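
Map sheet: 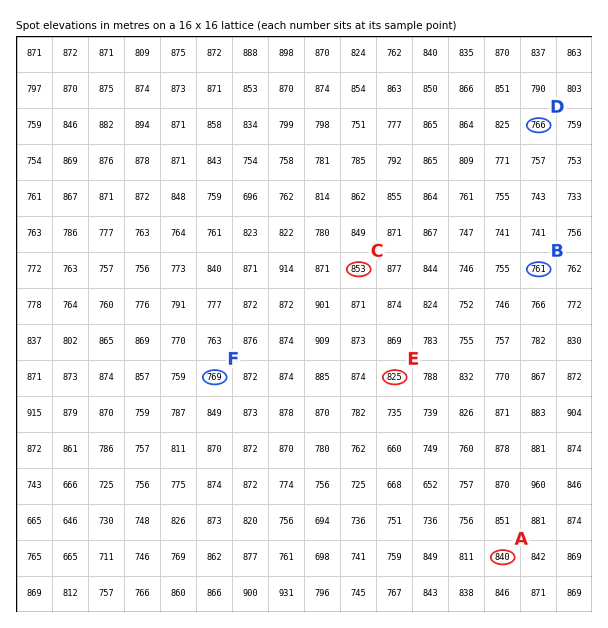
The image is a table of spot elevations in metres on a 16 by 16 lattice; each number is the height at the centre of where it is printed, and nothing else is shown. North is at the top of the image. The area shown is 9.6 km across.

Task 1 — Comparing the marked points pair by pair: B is lower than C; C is higher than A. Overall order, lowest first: B A C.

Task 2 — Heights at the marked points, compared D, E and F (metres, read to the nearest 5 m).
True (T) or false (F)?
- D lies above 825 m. F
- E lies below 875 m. T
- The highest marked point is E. T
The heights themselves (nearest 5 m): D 765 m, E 825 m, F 770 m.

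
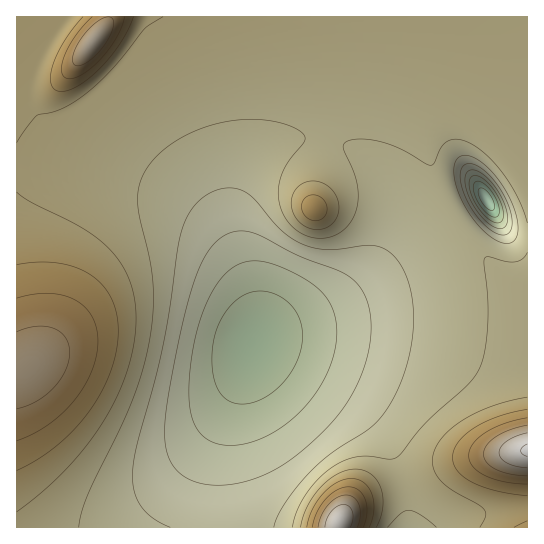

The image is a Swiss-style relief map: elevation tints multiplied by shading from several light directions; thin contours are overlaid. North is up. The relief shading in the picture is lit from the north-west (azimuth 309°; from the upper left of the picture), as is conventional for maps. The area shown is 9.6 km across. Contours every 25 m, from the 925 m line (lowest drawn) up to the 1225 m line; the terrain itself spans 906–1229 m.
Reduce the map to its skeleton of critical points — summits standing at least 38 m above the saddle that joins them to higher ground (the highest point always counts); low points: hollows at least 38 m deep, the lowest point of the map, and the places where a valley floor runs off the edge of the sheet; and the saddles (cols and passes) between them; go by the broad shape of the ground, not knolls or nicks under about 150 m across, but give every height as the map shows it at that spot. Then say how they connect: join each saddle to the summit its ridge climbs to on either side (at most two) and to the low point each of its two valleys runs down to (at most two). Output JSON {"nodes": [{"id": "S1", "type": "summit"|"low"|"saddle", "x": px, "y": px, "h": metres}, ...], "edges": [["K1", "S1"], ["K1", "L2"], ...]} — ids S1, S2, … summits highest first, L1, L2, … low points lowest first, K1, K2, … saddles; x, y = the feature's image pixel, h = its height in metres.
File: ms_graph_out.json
{"nodes": [
{"id": "S1", "type": "summit", "x": 527, "y": 450, "h": 1229},
{"id": "S2", "type": "summit", "x": 339, "y": 522, "h": 1221},
{"id": "S3", "type": "summit", "x": 93, "y": 42, "h": 1198},
{"id": "S4", "type": "summit", "x": 27, "y": 367, "h": 1189},
{"id": "S5", "type": "summit", "x": 314, "y": 209, "h": 1141},
{"id": "L1", "type": "low", "x": 486, "y": 199, "h": 906},
{"id": "L2", "type": "low", "x": 251, "y": 342, "h": 955},
{"id": "K1", "type": "saddle", "x": 17, "y": 170, "h": 1099},
{"id": "K2", "type": "saddle", "x": 402, "y": 482, "h": 1081},
{"id": "K3", "type": "saddle", "x": 325, "y": 138, "h": 1076},
{"id": "K4", "type": "saddle", "x": 451, "y": 214, "h": 1072}],
"edges": [["K1", "S3"], ["K1", "S4"], ["K1", "L2"], ["K2", "S1"], ["K2", "S2"], ["K2", "L2"], ["K3", "S3"], ["K3", "S5"], ["K3", "L2"], ["K4", "S1"], ["K4", "S3"], ["K4", "L1"], ["K4", "L2"]]}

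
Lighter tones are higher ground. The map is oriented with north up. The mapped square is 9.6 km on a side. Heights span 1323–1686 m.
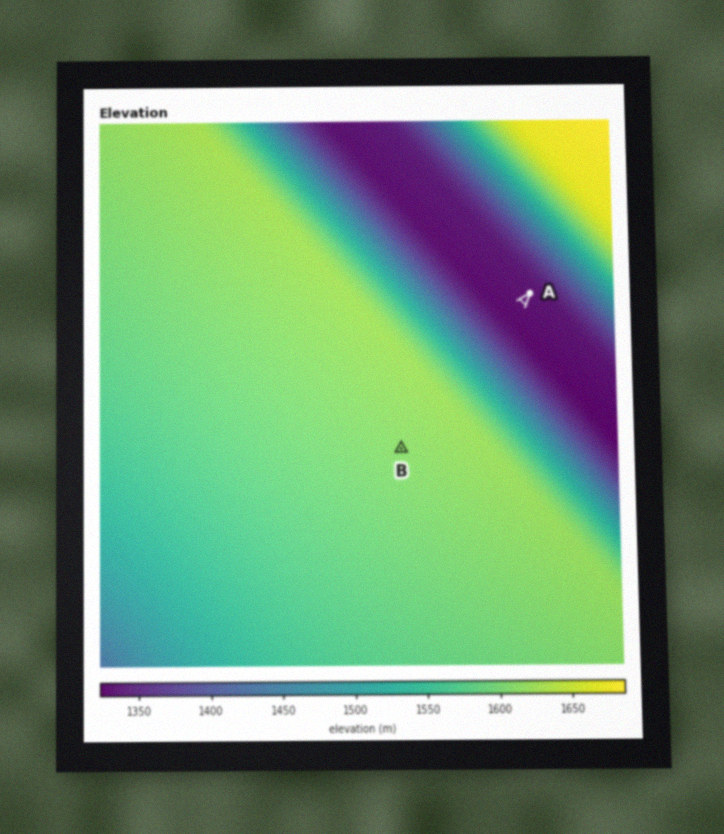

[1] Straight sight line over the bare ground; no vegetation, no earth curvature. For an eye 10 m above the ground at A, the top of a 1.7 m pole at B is hidden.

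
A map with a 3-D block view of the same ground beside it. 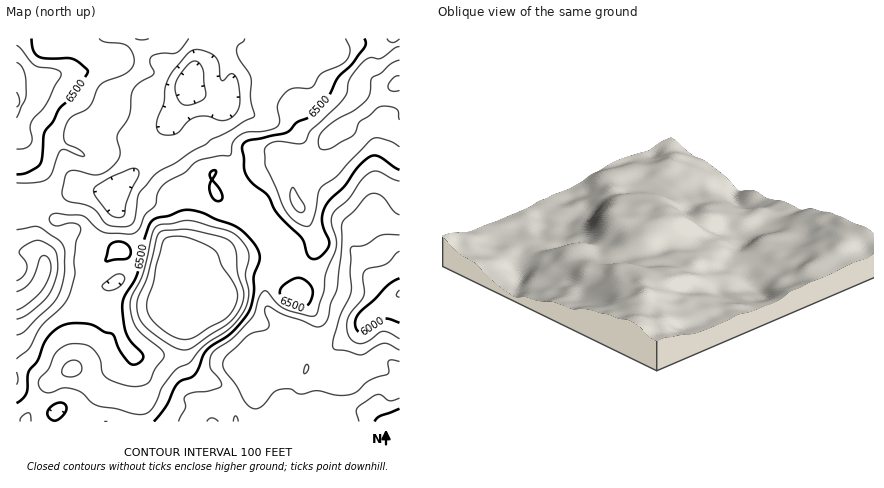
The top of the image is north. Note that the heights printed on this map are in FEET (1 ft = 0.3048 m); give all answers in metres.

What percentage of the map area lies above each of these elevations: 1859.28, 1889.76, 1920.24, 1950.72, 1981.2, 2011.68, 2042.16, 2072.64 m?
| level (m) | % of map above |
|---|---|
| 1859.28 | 97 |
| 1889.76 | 90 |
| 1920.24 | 74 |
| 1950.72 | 54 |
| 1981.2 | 34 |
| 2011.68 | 20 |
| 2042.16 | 9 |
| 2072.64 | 5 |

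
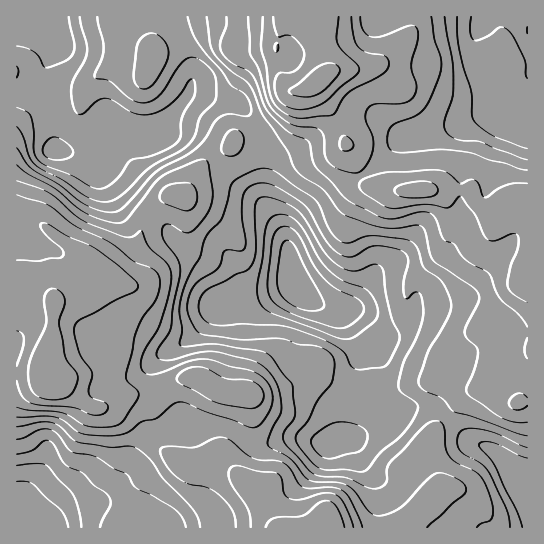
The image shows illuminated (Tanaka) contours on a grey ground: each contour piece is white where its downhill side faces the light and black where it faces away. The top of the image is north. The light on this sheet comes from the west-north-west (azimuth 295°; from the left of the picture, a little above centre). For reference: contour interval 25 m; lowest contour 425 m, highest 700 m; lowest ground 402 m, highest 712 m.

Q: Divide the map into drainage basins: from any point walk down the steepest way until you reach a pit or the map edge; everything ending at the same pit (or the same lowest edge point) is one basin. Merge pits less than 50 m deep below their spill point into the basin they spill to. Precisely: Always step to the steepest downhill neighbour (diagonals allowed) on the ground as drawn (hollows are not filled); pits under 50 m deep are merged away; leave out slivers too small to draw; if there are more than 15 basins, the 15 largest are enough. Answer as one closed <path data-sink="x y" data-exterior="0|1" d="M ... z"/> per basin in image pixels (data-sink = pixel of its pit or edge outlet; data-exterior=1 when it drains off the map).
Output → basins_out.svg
<path data-sink="294 283" data-exterior="0" d="M311 16l-24 0-11 30 3 20 5 17 7 8 12-1-4 8 0 17-7 23-9 9-8 4-26-2-11-4-4-4-5 7-18 9-12 13-8 16-8 9-14 1-10 5-10 10-6 12-3 15-7 15-20 23-6 3-14 0-9-21-9-10-32-23-20-9-7-1 0 158 29 0 9 10 5 1 26 20 9 4 12-1 20-10 8 0 9 6 10 16 3 22 4 6 10 9 13 8 30 0 13 3 19 15-4-2-11 1-5 3-12 13-1 6 5 8 4 17 268 0-1-7-4-7-22-22-17-4-10 5 4-4 0-14-6-20-5-10 12-22 19-22 7-8 19-6 6-8 4 7 18 15 6 2 9-2 0-196-15 2-16 10-19-10-5-8-1-8-6-2-73 2-24-6-9-10-7-20-8-12-9-25-20-31 0-4 9-9 0-9-13-32z"/><path data-sink="57 31" data-exterior="0" d="M286 16l-269 0-1 198 27 11 32 23 9 10 9 21 14 0 6-3 20-23 7-15 3-15 6-12 10-10 10-5 14-1 8-9 8-16 12-13 18-9 5-7 4 4 11 4 26 2 8-4 9-9 7-23 0-17 4-8-12 1-3-2-5-8-4-15-3-20z"/><path data-sink="527 30" data-exterior="1" d="M527 16l-215 1 0 16 13 32 0 9-9 9 0 4 20 31 9 25 8 12 7 20 9 10 24 6 73-2 6 2 1 8 5 8 19 10 16-10 15-4z"/><path data-sink="17 527" data-exterior="1" d="M45 373l-29 1 1 154 203-1-1-12-7-12 0-4 13-15 9-4 9 1-5-6-16-10-39-1-13-8-13-13-2-5-3-23-7-10-7-6-12-2-20 10-12 1-9-4-26-20-5-1z"/><path data-sink="527 503" data-exterior="1" d="M491 379l-6 8-19 6-7 8-19 22-12 22 9 24 0 21 14-2 11 4 22 22 6 14 37 0 1-126-15-1-18-15z"/>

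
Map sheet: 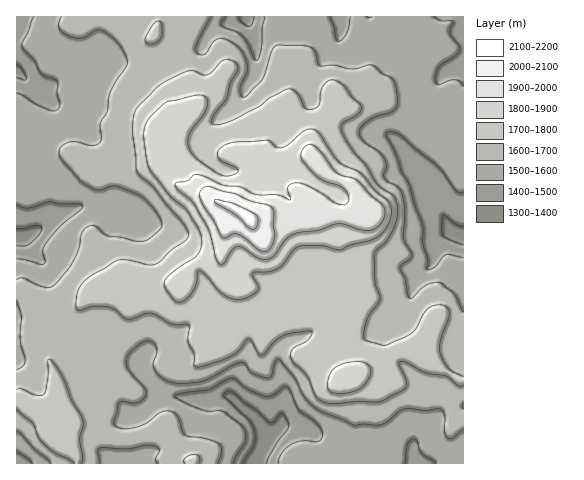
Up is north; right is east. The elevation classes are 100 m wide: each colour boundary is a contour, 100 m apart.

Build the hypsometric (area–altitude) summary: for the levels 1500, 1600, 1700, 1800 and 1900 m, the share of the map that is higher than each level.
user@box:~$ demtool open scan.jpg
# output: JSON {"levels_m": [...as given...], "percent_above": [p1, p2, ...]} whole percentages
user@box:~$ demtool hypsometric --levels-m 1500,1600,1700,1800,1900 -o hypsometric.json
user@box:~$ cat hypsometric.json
{"levels_m": [1500, 1600, 1700, 1800, 1900], "percent_above": [91, 64, 35, 14, 5]}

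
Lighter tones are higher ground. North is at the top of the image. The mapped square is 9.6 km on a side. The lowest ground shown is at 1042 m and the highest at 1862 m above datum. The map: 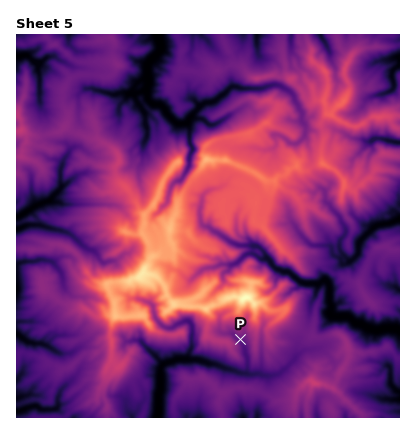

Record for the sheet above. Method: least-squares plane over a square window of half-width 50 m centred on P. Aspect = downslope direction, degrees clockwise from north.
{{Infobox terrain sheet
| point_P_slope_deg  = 19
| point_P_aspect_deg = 188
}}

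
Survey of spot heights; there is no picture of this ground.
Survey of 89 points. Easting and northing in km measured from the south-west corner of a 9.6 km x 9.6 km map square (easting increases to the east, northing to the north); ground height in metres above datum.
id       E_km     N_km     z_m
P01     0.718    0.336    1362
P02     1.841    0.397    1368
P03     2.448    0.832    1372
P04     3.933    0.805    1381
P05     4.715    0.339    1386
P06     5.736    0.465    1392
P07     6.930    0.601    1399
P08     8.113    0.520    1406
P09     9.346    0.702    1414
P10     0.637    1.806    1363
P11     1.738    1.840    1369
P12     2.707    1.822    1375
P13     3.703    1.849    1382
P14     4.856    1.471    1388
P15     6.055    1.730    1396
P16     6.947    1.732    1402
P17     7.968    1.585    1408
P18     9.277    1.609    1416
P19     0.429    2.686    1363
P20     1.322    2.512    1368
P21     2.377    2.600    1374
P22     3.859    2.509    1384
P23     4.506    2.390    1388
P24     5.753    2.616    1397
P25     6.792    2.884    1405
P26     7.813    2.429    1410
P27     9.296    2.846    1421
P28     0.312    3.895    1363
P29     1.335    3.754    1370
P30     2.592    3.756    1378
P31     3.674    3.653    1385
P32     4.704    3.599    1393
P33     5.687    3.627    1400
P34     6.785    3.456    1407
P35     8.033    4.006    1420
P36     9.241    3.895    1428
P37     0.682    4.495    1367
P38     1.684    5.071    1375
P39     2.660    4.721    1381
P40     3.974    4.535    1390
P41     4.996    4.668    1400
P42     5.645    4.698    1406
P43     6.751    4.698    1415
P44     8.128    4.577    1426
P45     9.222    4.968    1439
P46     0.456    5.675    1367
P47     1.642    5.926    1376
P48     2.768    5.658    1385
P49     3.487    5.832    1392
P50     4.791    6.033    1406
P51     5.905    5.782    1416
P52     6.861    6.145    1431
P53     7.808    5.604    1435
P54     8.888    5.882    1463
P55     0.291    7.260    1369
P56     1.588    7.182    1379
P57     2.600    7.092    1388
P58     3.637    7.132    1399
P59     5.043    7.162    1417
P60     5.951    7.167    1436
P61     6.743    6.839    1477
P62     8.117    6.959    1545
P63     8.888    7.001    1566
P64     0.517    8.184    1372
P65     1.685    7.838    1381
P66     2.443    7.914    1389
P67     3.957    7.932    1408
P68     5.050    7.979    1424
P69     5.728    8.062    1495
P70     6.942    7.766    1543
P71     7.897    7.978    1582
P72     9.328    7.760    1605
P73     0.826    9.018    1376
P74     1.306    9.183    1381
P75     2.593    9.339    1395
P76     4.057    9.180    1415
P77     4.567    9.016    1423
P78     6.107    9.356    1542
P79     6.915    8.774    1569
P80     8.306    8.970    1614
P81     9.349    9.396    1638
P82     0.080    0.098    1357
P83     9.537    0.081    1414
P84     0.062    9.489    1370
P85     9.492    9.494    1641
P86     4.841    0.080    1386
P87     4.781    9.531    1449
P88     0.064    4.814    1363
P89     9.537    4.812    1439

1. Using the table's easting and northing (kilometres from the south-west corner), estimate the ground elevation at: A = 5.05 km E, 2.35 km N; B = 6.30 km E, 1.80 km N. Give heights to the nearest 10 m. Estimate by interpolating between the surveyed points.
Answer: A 1390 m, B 1400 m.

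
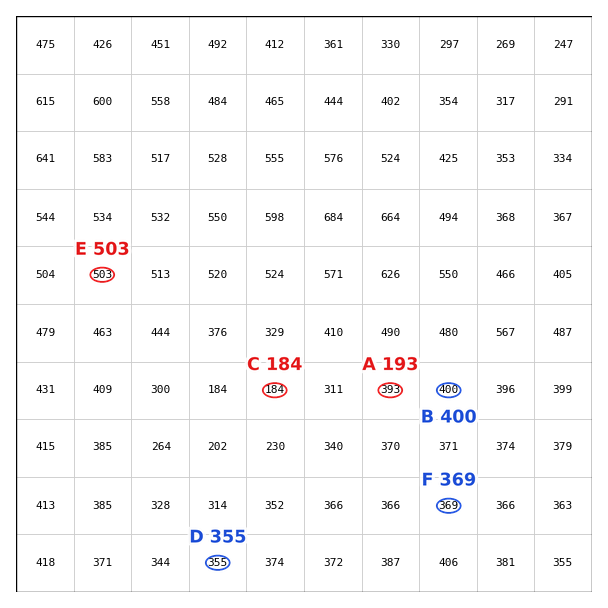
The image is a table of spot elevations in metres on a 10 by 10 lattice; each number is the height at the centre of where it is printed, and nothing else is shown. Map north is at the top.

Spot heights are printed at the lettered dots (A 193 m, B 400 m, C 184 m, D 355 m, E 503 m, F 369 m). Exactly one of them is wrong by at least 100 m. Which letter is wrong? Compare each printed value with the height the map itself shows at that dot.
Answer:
A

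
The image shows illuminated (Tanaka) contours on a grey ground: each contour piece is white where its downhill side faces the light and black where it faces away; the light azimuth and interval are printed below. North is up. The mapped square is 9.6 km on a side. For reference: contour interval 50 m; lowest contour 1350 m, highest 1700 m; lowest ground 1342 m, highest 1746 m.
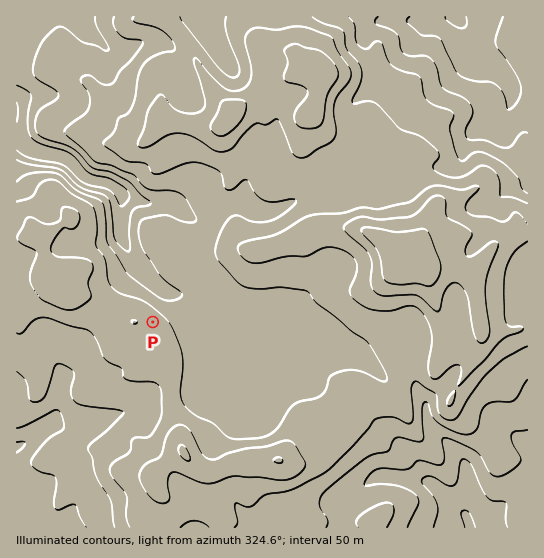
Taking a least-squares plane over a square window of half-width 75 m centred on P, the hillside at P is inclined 6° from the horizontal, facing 66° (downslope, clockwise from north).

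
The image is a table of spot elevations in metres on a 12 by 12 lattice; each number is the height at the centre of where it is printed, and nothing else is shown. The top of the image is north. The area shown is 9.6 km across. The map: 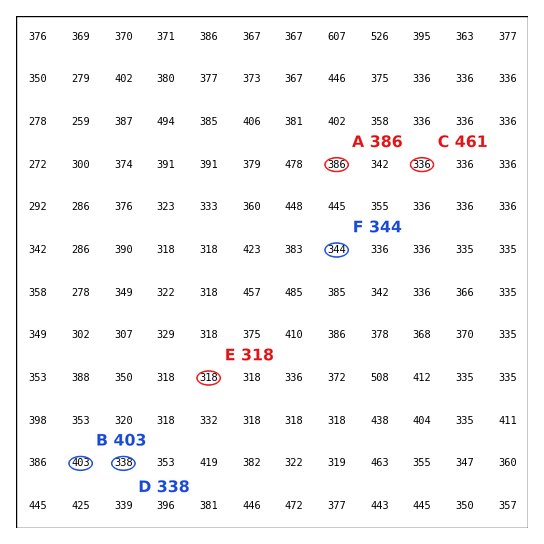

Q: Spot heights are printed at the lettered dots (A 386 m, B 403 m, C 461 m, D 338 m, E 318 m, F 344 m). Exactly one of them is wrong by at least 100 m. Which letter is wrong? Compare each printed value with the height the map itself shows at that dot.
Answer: C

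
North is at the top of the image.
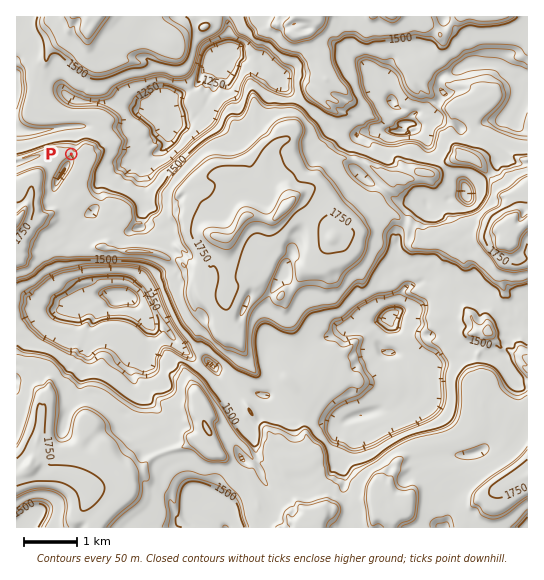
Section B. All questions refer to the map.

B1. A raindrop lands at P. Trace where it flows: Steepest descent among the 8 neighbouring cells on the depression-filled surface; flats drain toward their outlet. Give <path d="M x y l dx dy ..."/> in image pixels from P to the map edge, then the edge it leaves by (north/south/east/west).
<path d="M71 154l3-1 0-3 1-1 0-23-17 1-1 2-18 1-1 1-11 0-1-1-8-1-1-2"/>
exit: west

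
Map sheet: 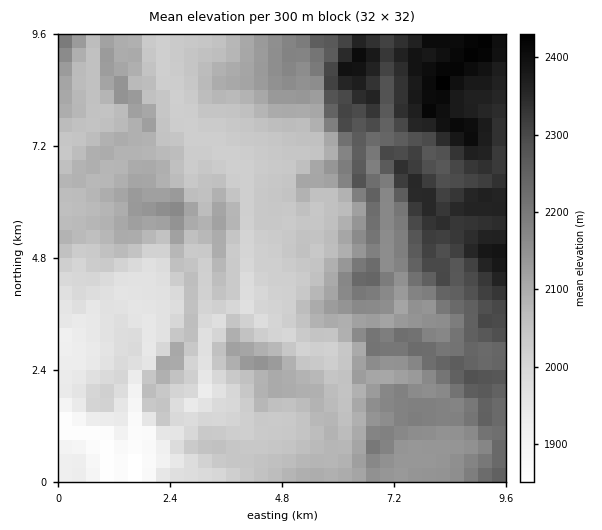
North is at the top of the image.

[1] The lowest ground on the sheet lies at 1840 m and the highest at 2440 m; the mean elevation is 2120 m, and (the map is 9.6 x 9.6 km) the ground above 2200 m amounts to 22.6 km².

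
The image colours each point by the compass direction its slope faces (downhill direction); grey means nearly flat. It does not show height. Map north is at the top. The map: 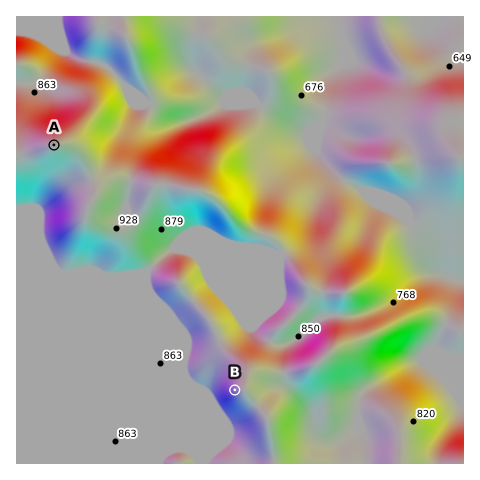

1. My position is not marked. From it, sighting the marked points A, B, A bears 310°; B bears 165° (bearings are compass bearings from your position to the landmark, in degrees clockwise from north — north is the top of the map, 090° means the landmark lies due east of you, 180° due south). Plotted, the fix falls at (203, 270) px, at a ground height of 850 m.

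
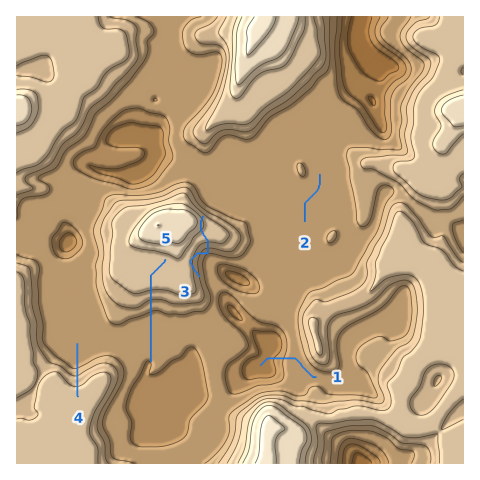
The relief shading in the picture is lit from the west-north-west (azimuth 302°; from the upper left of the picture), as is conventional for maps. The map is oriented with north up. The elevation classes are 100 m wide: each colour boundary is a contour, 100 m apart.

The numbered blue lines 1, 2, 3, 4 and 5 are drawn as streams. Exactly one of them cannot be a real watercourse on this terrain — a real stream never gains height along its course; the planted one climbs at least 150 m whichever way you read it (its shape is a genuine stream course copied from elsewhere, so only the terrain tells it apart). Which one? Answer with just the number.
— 3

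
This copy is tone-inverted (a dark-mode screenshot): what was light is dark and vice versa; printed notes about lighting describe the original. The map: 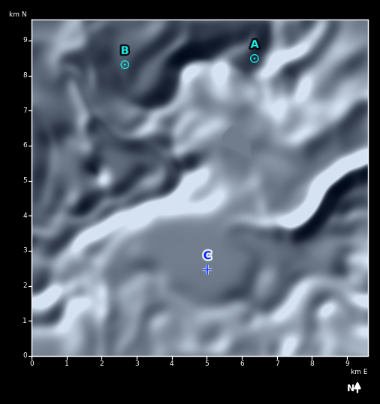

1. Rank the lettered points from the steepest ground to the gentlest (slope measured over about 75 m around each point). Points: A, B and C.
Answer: A B C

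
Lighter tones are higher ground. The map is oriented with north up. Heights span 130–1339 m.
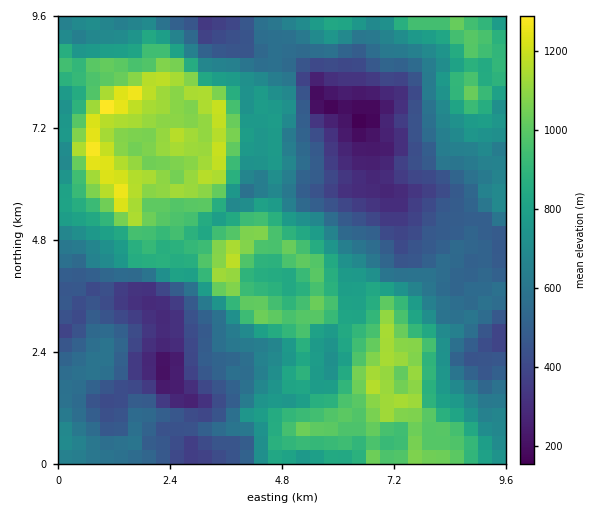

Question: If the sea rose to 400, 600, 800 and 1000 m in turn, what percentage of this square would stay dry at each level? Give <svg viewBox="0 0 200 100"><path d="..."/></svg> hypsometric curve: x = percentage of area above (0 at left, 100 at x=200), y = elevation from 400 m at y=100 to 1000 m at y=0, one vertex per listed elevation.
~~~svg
<svg viewBox="0 0 200 100"><path d="M175 100l-53-33-46-34-42-33"/></svg>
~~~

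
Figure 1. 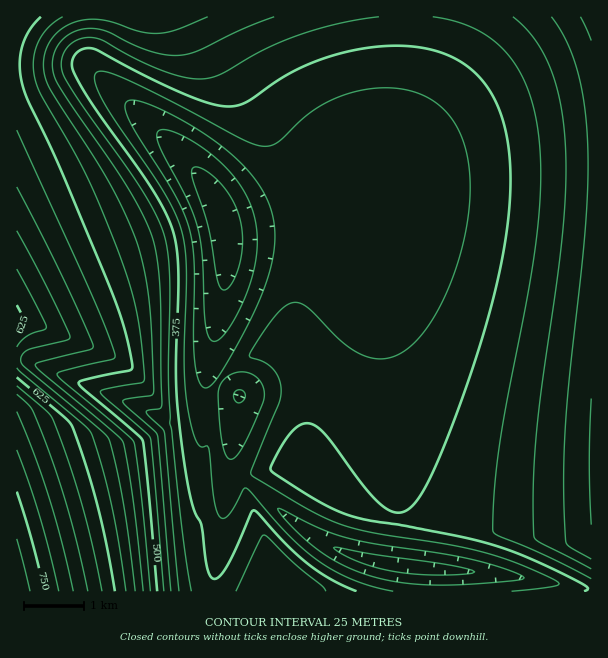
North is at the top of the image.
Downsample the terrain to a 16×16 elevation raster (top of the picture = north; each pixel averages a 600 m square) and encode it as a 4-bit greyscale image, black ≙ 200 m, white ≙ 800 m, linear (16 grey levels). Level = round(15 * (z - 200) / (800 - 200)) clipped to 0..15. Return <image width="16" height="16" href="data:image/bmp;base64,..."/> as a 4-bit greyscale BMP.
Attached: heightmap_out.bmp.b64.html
<image width="16" height="16" href="data:image/bmp;base64,Qk32AAAAAAAAAHYAAAAoAAAAEAAAABAAAAABAAQAAAAAAIAAAAATCwAAEwsAABAAAAAAAAAAAAAAABEREQAiIiIAMzMzAERERABVVVUAZmZmAHd3dwCIiIgAmZmZAKqqqgC7u7sAzMzMAN3d3QDu7u4A////AOy5ZFVDMzNF7LhUVDNERWbcqFRERERVZtuoVEVURFVmy5dTNEREVWa5dkM0RERFZpmHQ0REREVWqYdCNERERVaphkI0QzREVph2QiMzM0RWmHZCIzMzRFaHZTIzMzNEVodTI0QzM0RWdkNERERERFZ1RVVURERFVnZmZlVVVVVn"/>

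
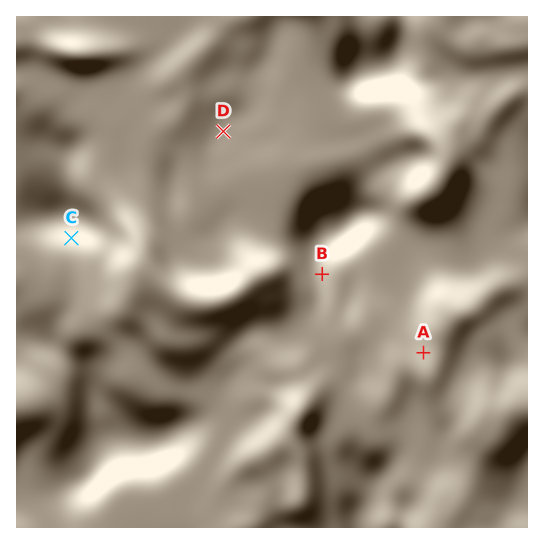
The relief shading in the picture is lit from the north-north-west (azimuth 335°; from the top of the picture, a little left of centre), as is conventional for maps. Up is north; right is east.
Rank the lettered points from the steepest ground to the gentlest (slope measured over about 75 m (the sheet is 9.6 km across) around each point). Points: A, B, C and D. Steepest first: C A B D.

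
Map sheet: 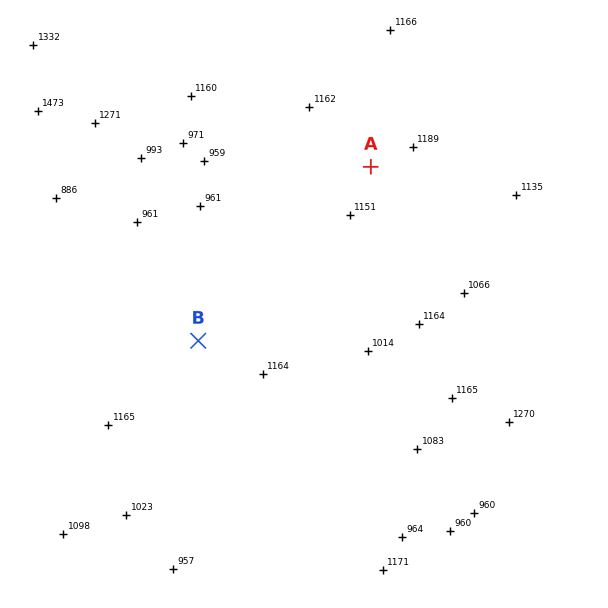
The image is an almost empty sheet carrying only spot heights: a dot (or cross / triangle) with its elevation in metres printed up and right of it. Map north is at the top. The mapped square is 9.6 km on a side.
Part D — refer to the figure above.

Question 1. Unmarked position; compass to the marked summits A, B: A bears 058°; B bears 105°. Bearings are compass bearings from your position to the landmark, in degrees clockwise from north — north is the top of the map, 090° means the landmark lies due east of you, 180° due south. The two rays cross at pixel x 124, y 321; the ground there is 1060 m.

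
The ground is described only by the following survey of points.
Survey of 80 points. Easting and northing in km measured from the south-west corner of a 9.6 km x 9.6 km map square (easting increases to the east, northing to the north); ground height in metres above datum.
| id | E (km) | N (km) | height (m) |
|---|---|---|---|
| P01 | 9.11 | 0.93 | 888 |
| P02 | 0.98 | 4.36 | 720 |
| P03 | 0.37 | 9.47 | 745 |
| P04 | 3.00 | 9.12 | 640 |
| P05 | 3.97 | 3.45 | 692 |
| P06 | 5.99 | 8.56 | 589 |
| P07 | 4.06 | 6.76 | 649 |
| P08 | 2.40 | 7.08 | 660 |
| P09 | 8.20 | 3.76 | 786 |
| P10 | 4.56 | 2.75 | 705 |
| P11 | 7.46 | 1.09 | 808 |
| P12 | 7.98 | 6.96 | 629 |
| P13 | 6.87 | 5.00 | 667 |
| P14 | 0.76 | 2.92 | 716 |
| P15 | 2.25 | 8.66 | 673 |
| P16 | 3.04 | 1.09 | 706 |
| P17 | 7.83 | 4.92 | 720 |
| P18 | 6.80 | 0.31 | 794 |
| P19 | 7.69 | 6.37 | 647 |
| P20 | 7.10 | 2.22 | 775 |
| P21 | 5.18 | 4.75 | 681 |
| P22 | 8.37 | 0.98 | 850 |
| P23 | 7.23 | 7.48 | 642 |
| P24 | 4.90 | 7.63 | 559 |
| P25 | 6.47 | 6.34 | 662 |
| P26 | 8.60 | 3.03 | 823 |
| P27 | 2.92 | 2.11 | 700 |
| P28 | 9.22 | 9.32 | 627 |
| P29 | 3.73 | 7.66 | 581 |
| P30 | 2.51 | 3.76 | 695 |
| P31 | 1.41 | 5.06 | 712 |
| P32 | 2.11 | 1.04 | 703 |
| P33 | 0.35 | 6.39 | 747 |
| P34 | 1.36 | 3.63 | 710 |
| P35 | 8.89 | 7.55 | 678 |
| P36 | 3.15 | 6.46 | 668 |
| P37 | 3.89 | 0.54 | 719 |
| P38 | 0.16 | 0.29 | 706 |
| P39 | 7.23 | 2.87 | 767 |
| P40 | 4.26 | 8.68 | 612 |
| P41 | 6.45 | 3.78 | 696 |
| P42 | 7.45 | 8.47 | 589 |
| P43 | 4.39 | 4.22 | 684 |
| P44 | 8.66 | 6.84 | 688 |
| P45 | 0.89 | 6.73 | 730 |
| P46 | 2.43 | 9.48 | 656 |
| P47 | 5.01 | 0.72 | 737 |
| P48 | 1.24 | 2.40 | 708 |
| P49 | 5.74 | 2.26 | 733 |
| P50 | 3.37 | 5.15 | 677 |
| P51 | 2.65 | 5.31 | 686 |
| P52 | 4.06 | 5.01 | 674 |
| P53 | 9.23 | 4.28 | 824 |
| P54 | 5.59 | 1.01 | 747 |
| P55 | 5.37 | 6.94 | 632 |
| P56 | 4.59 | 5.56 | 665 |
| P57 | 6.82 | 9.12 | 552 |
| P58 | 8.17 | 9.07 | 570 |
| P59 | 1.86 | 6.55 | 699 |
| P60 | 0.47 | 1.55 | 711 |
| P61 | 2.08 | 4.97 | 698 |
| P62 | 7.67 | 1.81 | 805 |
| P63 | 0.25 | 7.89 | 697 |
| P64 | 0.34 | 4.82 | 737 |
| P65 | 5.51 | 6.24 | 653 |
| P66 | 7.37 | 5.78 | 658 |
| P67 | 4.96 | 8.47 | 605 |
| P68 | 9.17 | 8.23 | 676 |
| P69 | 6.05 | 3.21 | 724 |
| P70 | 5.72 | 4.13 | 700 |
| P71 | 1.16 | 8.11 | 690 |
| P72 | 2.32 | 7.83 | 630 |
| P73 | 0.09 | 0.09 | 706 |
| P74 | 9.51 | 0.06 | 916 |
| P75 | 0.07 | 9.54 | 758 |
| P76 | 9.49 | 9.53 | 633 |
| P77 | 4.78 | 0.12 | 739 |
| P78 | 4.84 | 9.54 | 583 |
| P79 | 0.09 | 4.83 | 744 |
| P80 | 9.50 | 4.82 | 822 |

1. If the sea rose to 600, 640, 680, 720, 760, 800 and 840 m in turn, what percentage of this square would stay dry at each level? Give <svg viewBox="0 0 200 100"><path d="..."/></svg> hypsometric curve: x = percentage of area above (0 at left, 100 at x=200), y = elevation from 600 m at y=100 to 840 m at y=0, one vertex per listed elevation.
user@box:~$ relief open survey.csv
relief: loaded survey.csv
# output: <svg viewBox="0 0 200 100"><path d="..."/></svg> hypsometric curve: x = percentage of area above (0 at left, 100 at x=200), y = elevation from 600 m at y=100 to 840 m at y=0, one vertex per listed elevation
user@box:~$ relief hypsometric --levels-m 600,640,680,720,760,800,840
<svg viewBox="0 0 200 100"><path d="M181 100l-16-17-34-16-69-17-30-17-13-16-10-17"/></svg>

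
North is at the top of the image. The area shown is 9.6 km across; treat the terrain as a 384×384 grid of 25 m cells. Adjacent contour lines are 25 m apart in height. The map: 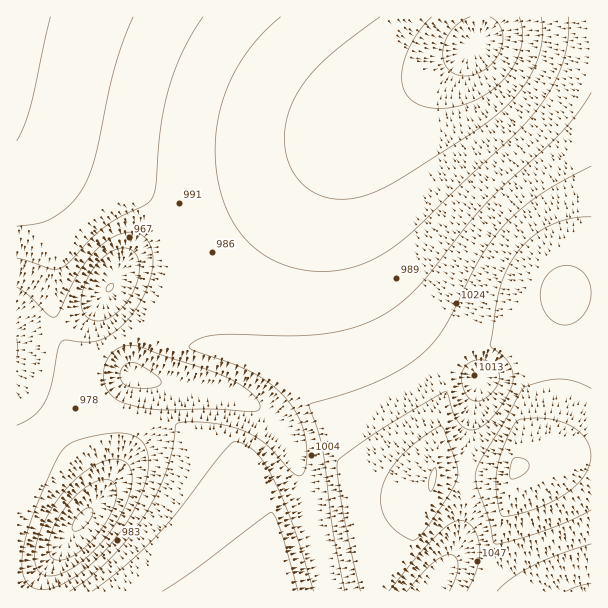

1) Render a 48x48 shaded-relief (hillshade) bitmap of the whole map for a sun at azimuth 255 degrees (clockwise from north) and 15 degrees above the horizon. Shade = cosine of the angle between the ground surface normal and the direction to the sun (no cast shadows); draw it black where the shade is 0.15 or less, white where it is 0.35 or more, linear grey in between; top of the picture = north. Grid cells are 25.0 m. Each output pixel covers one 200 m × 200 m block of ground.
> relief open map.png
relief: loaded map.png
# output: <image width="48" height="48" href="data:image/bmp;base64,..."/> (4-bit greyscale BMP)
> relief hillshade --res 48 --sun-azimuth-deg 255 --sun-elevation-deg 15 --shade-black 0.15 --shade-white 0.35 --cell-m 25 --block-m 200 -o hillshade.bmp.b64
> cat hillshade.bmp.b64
<image width="48" height="48" href="data:image/bmp;base64,Qk32BAAAAAAAAHYAAAAoAAAAMAAAADAAAAABAAQAAAAAAIAEAAATCwAAEwsAABAAAAAAAAAAAAAAABEREQAiIiIAMzMzAERERABVVVUAZmZmAHd3dwCIiIgAmZmZAKqqqgC7u7sAzMzMAN3d3QDu7u4A////ADR5u6qZmZmZiIiIUTau+2RGisyod3d4iBJYvMupmZmZmIiIQTe+6oZFeb3Jh3eIiAE2rd26mZmZmYiIMUjP2phUaK3biIiIiAAlnO7bqZmZmZiHMlnf2Zl0V5zsmIiIiBATe+/9upmZmZmGI2rvyZmWRpvuqIiIiCESWc//y6mZmZmFI3v/uaqnVYveyIiIiEMiR77/7KqZmZmEJIz/uqqpZHrf2YiHd1UyNp3//bqpmZlzJZ3+qqqqZGnP2Yh3d2ZURYvv/cqpmZliNq79qqqqdGnP6od3d3dmVXnO/supmZhSR7/8qqqqhFi+6od3Znd3Zni97cuqmZgyWM/qmqqqhUi+64d2Znd4d3irzcuqmYUjat/ZmaqqhUet64d2ZniIiIiavLuqmFM1i++5mZqqlTac7Id2ZoiIiJmaq7qYZURXrf2ZmZmZlTac7Id2ZpmIiZmZiIdmVWaKzuuImZmZlTWL7Zd3ZpmZmZhlVmd3d4ms7rmIiZmZljWL7ad3d6qZmYU1Z4iJmavO65iIiJmZljR77riHd6qqmWM2iZqqq8zdqIiIiJmZl0R777iId7uqmWNIq7u7zMypiIiIiJmZmFWM/7mIiLuqmXVZvMzLupmIiIiIiJmZmYec7JmYiLupiIiKzLqZmIiIiIiIiJmZmaqruqmYiLupdnmrqZiIiIiIiIiIiJmZmqqqqqmYiLuoVWm8qYiIiIiIiIiIiJmZmqqqqqqZiLunQ1jNypiIiIiIiIiIiJmZqqq7u6qYiLuXMki+7JiIh3d3eIiIiJmZqqq7u6qYh7unMkeu/aiHd3d3eIiIiJmZqqu7u6qYh7qnQjat/riHd3d3d4iIiJmZqqu7u6qYd6qYUiWd/rh3d3d3d4iIiJmZqqu7u6qYd6mYZDWM7bh3d3d3d3iIiJmZqqq7uqmYd5mYdlV6zKh3d3d3d3iIiJmZqqqrqqmYh5iIh2Z5qph3d3d3d3iIiJmZqqqqqqmYiIiIh3d4iId3d3d3d3iIiJmZqqqqqqmYiIiId3d3d3d3d3d3d3iIiJmZmqqqqqmZiIiHd3d3d3dmZnd3d3iIiImZmaqqqqmZiId3d3d3d2ZmZnd3d3eIiImZmaqqqqmZmXd3d3d3ZmZmZnd3d3eIiIiZmZqqqqqZmXd3d3d3ZmZmZnd3d3eIiIiJmZmqqqqZmXd3d3d2ZmZmZnd3d3eIiIiIiZmqqqqpmXd3d3d2ZmZmZnd3d3d4iIiIiJmaqqqqmXd3d3d2ZmZmZ3d3d3d4iIiIiImaqqqqqnd3d3d2ZmZmZ3d3d3d3d3d3d4iaq7uqqnd3d3d3ZmZmd3d3d3d3d3d3d3iau7u6qnd3d3d3dmZ3d3d3d3d3d3d2Zniau7u7qnd3d3d3d3d3d3d3d3d3d3dmZmeavMy7und3d3d3d3d3d3d3d3d3d3dmVWebzdzLu3d3d3d3d3d3d3d3d3d3d3dmVVebzd3Mu3d3d3d3d3d3d3d3d3iHd3dmVWeb3d3Mu3d3d3d3d3d3d3d3d4iId3d2Zmebzd3Muw=="/>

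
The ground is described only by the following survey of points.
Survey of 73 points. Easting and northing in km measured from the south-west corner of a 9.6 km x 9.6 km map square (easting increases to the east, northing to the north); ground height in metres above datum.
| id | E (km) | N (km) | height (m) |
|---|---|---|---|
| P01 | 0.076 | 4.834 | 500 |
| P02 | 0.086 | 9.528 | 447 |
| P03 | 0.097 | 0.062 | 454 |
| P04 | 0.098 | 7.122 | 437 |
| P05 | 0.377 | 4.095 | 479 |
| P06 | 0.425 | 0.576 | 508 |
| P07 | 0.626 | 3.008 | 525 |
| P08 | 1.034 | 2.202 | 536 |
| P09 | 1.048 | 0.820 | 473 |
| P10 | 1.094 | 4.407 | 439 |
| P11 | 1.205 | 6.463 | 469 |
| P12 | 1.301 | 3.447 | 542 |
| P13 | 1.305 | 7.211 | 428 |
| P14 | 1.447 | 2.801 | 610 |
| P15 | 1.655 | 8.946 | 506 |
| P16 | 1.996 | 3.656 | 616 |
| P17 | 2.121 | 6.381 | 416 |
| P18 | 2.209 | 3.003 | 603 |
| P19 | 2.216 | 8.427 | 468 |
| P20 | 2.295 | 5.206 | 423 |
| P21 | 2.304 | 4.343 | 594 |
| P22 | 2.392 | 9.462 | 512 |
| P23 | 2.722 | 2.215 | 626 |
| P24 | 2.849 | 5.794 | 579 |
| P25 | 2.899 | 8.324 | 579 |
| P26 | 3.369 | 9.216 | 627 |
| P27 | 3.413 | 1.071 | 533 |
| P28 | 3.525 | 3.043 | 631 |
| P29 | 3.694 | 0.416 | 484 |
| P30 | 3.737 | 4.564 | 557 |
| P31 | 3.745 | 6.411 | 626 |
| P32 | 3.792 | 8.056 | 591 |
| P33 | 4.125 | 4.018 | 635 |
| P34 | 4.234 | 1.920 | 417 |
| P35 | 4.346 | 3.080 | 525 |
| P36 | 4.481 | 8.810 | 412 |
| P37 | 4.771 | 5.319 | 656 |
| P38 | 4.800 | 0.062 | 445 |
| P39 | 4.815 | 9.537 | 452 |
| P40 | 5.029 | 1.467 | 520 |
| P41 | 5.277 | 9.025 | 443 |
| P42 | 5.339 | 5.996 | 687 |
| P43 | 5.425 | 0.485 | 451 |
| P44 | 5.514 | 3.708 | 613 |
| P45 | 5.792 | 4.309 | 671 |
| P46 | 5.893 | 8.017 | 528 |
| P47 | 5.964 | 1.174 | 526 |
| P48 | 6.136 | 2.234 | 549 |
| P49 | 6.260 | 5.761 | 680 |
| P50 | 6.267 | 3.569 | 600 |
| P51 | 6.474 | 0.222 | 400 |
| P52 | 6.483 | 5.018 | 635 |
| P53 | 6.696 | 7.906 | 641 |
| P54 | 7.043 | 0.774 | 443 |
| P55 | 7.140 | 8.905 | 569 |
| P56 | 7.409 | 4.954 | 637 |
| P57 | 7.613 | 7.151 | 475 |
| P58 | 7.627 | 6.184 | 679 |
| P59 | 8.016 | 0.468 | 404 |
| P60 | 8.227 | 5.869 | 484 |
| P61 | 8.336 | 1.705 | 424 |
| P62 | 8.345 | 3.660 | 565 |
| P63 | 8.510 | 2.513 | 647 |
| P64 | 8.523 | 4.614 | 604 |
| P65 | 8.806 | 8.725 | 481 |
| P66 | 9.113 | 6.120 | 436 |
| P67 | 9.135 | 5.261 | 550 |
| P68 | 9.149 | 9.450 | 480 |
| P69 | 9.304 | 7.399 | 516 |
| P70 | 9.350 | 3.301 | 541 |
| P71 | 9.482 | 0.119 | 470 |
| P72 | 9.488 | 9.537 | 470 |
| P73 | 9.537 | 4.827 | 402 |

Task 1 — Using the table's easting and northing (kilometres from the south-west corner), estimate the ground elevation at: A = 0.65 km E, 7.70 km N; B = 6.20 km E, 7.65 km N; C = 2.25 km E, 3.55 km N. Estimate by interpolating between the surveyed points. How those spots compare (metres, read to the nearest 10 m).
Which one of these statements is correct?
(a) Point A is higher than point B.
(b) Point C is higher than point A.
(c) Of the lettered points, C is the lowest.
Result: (b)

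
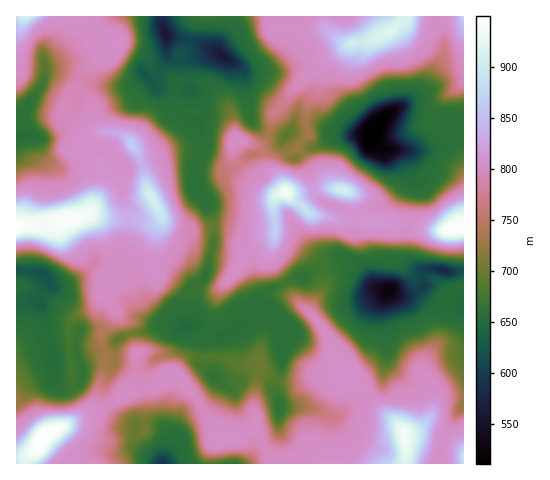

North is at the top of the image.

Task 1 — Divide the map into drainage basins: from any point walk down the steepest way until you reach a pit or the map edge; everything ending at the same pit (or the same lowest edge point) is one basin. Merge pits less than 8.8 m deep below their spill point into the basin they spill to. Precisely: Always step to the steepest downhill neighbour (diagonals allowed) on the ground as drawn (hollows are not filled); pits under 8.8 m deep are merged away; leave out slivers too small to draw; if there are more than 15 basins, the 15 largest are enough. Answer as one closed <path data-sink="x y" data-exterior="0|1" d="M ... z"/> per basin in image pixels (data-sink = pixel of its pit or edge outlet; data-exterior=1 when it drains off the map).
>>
<path data-sink="375 132" data-exterior="0" d="M463 16l-190 1 0 9 28 6 26-2 14 12 9 3-13 8-11 13-8 24-10 16-3 19 4 9-12 13 25 32 11 9-8 0-23 5-16-1 2 4 21 17 25 6 23 0 13 3 35 0 13 6 15 3 12 0 19-4z"/><path data-sink="389 291" data-exterior="0" d="M285 192l-7 2-4 6 1 30-4 2-26 0-20-6-33 4-20-5-8-5-1 4 13 14 14 1 6 6 24 5 17 0 7 6 18-17 14-5 15 5 13 7 13 12 6 9 0 21-9 14-4 11 21 28 8 22 14 12 6 11 15 18 27 23 4 9 11-2 22 2 13 5 12 9 1-163-8 2-7 6-14-15-9-4-13-1-20-14-3-3 0-29-4-7-16 0-13-3-23 0-19-3-6-3z"/><path data-sink="186 327" data-exterior="0" d="M160 213l-9 8-7 0-13-5-22 3-21-4 13 12 11 25 1 13-8 29 13 20 9 9 10 28 0 23-6 16 13 0 8-3 13-12 9-1 8-11 8-6 26 0 26 8 17-5 2 7-2 8 5-2 13 8 18 0 19-6 20-1 12-5-7-6-3-13-13-22-29-30-10-19-11-15-1-14 2-15-12 4-19 19 1-2-7-6-17 0-24-5-6-6-14-1-12-11z"/><path data-sink="166 35" data-exterior="0" d="M197 16l-119 0 15 11 8 11 15 8-20 18-12 6-5 12-5 5 19 17 2 18 8 10 17 2 10 7 11 18 7 33 18 30 26 8 33-4 20 6 29-1 0-31 3-5-6-1-13-6-6-9-15-11-4-7 0-13 4-9-6-29-10-14-15-14-7-2-21 1 3-27 4-5 5-20z"/><path data-sink="41 273" data-exterior="0" d="M62 221l-19 5-18-1-9 3 1 229 7 0 11-7 8-14 26-13 24-19 13-39 0-10-5-12 0-8 14-23-10-18 4-18-25-16-13-14-8-12z"/><path data-sink="22 136" data-exterior="0" d="M77 16l-61 1 1 210 8-2 18 1 33-7 11-5 7-10 10-23 0-16-14-14 1-11 4-5 6-3-13 1-5-3-23-20 10-19 9-9 5-12 12-6 20-18-15-8-13-16z"/><path data-sink="223 56" data-exterior="0" d="M272 16l-73 0-7 8-7 25-4 5-2 6-1 21 21-1 12 6 10 10 11 16 5 28 19 6 11-7 8-28 26-30 22-23 27-13-9-3-14-12-26 2-28-6z"/><path data-sink="279 407" data-exterior="0" d="M346 370l-12 4-20 1-19 6-18 0-13-8-5 3-5 28 2 28 16 32 22 0 3-8 8-6 9 1 5 5 3 8 84-1 1-14-4-18-11-13-18-14-15-18-6-11z"/><path data-sink="162 463" data-exterior="1" d="M174 374l-9 1-18 14-21 3-27 18-16 5-36 19-4 3-1 5 26 22 141 0 5-23-4-21-14-23z"/><path data-sink="215 379" data-exterior="0" d="M216 357l-26 0-8 6-7 12 23 25 12 20 3 17 5 3 17-2 21-11-2-23 7-41-3-3-16 5z"/><path data-sink="442 270" data-exterior="0" d="M405 222l-18 1 3 6 0 29 23 17 13 1 9 4 14 15 7-6 7-2 1-59-31 3-15-3z"/><path data-sink="287 134" data-exterior="0" d="M341 50l-18 8-22 23-26 30-8 28-11 7 6 6 4 17 8 5 6 8-4-11 0-7 8-10 11-5 14-15-4-9 3-19 10-16 8-24z"/><path data-sink="302 277" data-exterior="0" d="M276 234l-4 16 0 12 12 17 6 14 19 19 14-24 0-21-6-9-13-12-13-7z"/><path data-sink="234 463" data-exterior="1" d="M256 428l-21 10-20 0-5 25 61 1 1-4z"/><path data-sink="294 159" data-exterior="0" d="M297 148l-13 6-8 10 0 7 10 21 16 1 27-5z"/>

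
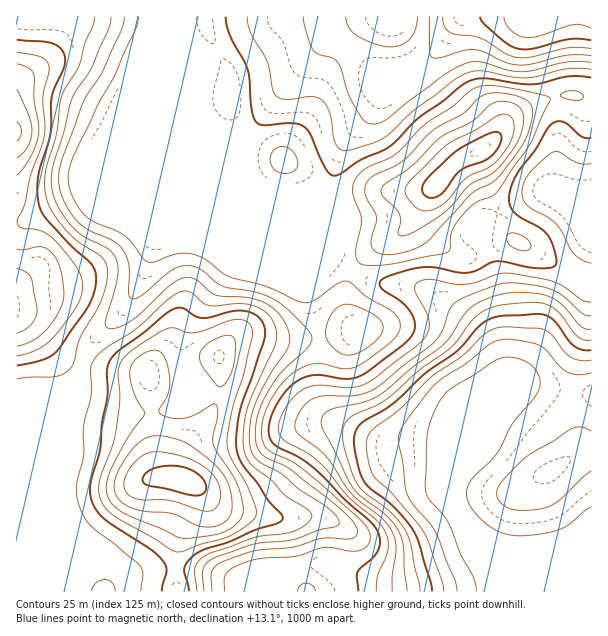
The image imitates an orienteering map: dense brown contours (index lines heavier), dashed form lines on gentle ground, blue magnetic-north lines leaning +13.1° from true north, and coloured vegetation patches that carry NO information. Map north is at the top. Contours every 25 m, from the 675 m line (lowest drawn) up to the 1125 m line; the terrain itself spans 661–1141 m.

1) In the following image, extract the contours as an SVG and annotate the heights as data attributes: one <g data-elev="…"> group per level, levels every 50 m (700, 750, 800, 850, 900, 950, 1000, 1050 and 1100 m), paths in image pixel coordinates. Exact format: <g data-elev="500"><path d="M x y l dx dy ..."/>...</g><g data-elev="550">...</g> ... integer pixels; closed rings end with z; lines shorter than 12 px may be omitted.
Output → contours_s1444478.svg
<g data-elev="700"><path d="M457 591l-2-10-19-48-7-11-16-18-6-12-9-51 1-7 5-9 23-32 10-10 30-20 21-18 10-5 15 0 24 4 9 6 14 16 7 6 11 3 13-2"/><path d="M591 431l-9-4-9 1-43 26-12 10-16 18-5 7 0 8 6 8 10 4 15 1 17-2 15-8 31-29"/></g><g data-elev="750"><path d="M432 591l-1-9-11-37-7-15-17-21-27-21-7-11-8-31 0-11 3-7 8-7 30-19 30-28 33-24 22-25 14-8 42-3 9 1 10 7 18 23 9 5 9 0"/><path d="M591 40l-21-1-37 10-15 0-8-3-9-7-18-16-3-6"/></g><g data-elev="800"><path d="M407 591l-3-21-1-24-4-13-12-17-26-19-10-12-29-57-1-6 2-6 9-7 33-7 18-9 29-25 32-24 8-9 10-18 8-8 10-7 12-5 24-5 18 1 12 3 15 8 20 22 4 3 6 0"/><path d="M591 56l-24-1-45 10-15-2-22-11-11-2-10 0-21 7-9 1-3-2-1-3-1-36"/></g><g data-elev="850"><path d="M376 591l1-15 11-27 0-9-2-7-9-12-30-26-27-32-11-9-22-12-6-5-3-6 1-9 11-20 10-11 12-5 11-1 27 3 15-4 10-6 44-34 8-9 2-9-2-12-12-24 1-6 6-4 10 0 21 4 11 0 13-2 21-8 14-1 42 9 10 5 18 13 9 2"/><path d="M591 263l-9-3-7-5-18-30-8-7-21-12-5-6-1-8 2-9 6-10 16-16 8-5 6 0 18 11 13 1"/><path d="M591 69l-24 0-30 7-12 2-15-1-27-6-15 2-14 7-38 29-33 29-29 11-10 2-5-2-4-6-5-30-4-8-5-5-10-4-27 3-5-1-4-4-3-7-4-24-17-30-4-16"/></g><g data-elev="900"><path d="M225 591l-1-12 3-6 7-6 14-6 15-3 33-2 28-9 33 4 6-2 5-4 2-6 0-6-3-6-7-8-60-52-33-18-5-9 0-15 4-14 7-15 9-13 11-10 12-7 10-2 8 0 21 5 13-3 35-25 7-9 1-8-2-6-5-6-26-15-19-16-4 0-6 2-24 18-11 2-37-17-38-10-22-16-12-6-17 0-22 8-8 0-4-4-11-15-7-7-9-5-23-10-10-8-8-12-6-13-1-11 2-12 28-61 17-30 21-45 2-12"/><path d="M315 591l-3-6-6-2-6 2-2 6"/><path d="M362 264l10 2 18-2 53-10 6-3 1-3 1-14 5-10 17-19 6-4 13-5 8-7 31-46 19-42 0-3-14-5-36-7-14-1-10 3-8 4-16 15-28 18-29 30-26 11-7 5-7 9-3 9 2 8 7 21 0 7-5 29 1 7z"/><path d="M522 251l6-1 3-2 0-3-3-5-12-7-4 0-4 1-1 5 2 5 6 4z"/><path d="M280 173l11-1 4-2 3-5-1-6-3-6-4-4-5-2-9 1-6 8 0 6 2 5z"/><path d="M568 99l11 1 3-1 1-3-2-3-8-2-8 1-4 3 0 2z"/></g><g data-elev="950"><path d="M204 591l-1-22 4-6 6-5 41-14 42-5 22-9 17-3 3-2 1-3-3-6-7-7-30-20-18-16-21-11-6-6-3-6-1-21 4-22 12-25 20-31 4-9-1-7-3-9-5-9-7-8-8-6-12-4-39-4-18-15-11-3-7 3-8 4-30 29-13 10-15 6-5-1-2-2 0-8 11-40 1-11-2-7-8-11-25-13-15-14-13-22-3-11-1-10 2-14 11-33 7-31 4-9 17-26 17-37 2-12"/><path d="M401 236l12-3 25-16 12-10 20-22 21-11 9-7 14-20 7-13 3-17-2-6-3-4-6-4-7-2-8 1-6 2-21 18-31 16-29 28-27 19-3 4 1 6 14 14 4 6 1 7-3 11z"/></g><g data-elev="1000"><path d="M189 591l-5-22 3-6 7-8 11-6 24-7 28-13 19-5 7-5-1-4-13-14-12-18-14-17-6-16-1-15 4-24 25-76 0-8-4-7-6-5-9-4-13 0-30 7-8-2-12-8-9 1-9 5-22 19-25 18-6 6-4 8-1 7 0 26-5 25-2 27-10 33 1 15 4 11 9 9 46 31 13 12 4 9-5 21"/><path d="M17 366l27-7 7-3 6-5 32-46 5-12 2-14-1-7-3-7-21-20-24-26-6-9-3-10-1-14 2-12 12-42 1-34 12-32 0-12-5-7-8-4-34-3"/><path d="M427 197l5 1 8-3 21-25 22-9 8-4 9-13 2-6-2-4-5-2-7 2-23 12-13 9-21 20-7 8-2 8z"/></g><g data-elev="1050"><path d="M178 537l14 1 23-3 11-4 8-5 6-7 3-6 0-7-7-24-23-38 0-7 5-23-2-9-4 0-16 9-11 4-12 0-12-4-2-4 7-12 3-8 0-16-3-12-3-8-5-3-6-1-14 7-8 11 0 9 2 11 13 26-16 21-16 30-6 15 0 12 4 11 9 8z"/><path d="M217 386l4 1 4-4 5-7 3-10 2-24-1-4-4-3-9 2-11 5-7 6-3 6 0 6 2 6z"/><path d="M17 346l16-6 14-11 13-20 4-15-4-25-3-9-6-8-4-3-6-2-17 3-7-1"/><path d="M17 175l7-8 9-16 5-11 1-11-5-30-1-25-5-6-11-4"/></g><g data-elev="1100"><path d="M201 510l9 1 6-3 4-8 0-9-2-9-6-8-8-7-10-6-23-7-12-2-9 0-7 3-6 5-11 14-2 8 0 6 3 6 5 3 11 3 27 0z"/><path d="M17 141l3-4 1-6-1-6-3-3"/></g>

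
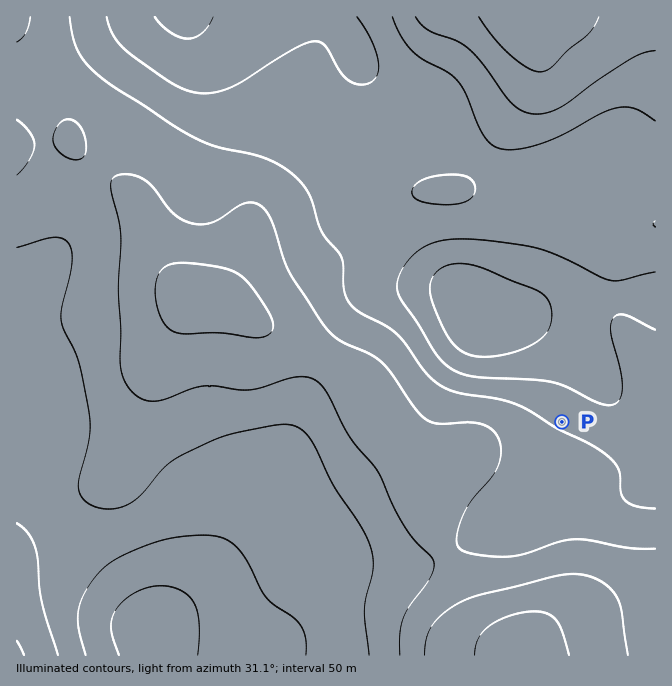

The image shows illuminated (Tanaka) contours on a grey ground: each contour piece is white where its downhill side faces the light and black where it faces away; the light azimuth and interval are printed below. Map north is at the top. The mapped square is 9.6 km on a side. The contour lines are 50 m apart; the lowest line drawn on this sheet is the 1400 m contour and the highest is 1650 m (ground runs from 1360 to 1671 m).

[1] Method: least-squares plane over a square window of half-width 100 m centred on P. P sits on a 4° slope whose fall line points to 28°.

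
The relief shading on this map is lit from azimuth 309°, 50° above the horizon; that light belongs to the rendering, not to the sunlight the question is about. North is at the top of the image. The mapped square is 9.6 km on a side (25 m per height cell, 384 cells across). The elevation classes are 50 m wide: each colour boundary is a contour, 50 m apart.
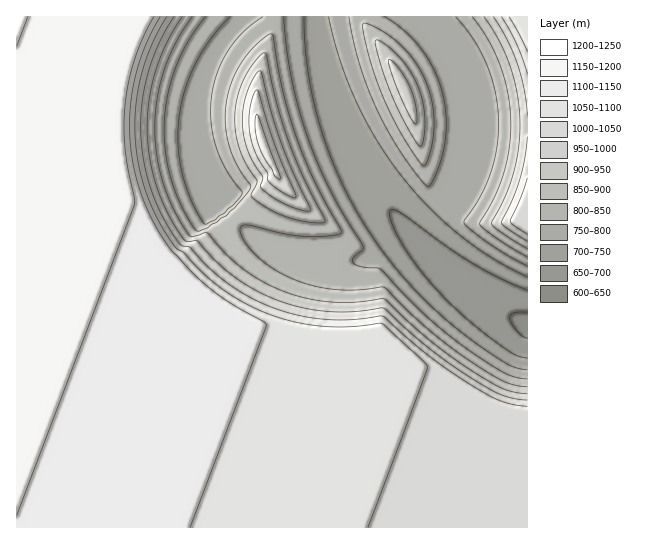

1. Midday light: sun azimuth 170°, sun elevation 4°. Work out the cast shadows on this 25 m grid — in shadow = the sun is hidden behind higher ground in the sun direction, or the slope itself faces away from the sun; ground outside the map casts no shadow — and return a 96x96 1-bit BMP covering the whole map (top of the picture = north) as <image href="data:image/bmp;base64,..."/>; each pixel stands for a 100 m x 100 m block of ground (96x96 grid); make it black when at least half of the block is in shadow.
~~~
<image width="96" height="96" href="data:image/bmp;base64,Qk2+BAAAAAAAAD4AAAAoAAAAYAAAAGAAAAABAAEAAAAAAIAEAAATCwAAEwsAAAIAAAAAAAAA////AAAAAAAAAAAAAAAAAAAAAAAAAAAAAAAAAAAAAAAAAAAAAAAAAAAAAAAAAAAAAAAAAAAAAAAAAAAAAAAAAAAAAAAAAAAAAAAAAAAAAAAAAAAAAAAAAAAAAAAAAAAAAAAAAAAAAAAAAAAAAAAAAAAAAAAAAAAAAAAAAAAAAAAAAAAAAAAAAAAAAAAAAAAAAAAAAAAAAAAAAAAAAAAAAAAAAAAAAAAAAAAAAAAAAAAAAAAAAAAAAAAAAAAAAAAAAAAAAAAAAAAAAAAAAAAAAAAAAAAAAAAAAAAAAAAAAAAAAAAAAAAAAAAAAAAAAAAAAAAAAAAAAAAAAAAAAAAAAAAAAAAAAAAAAAAAAAAAAAAAAAAAAAAAAAAAAA8AAAAAAAAAAAAAAH8AAAAAAAAAAAAAAf8AAAAAAAAAAAAAB/8AAAAAAAAAAAAAD/8AAAAAAAAAAAAAP/8AAAAAAAAAAAAA//8AAAAAAAAAAAAB//8AAAAAAAAAAAAH//8AAAAAAAAAAAAP//8AAAAAAAAAAAAf//8AAAAAAAAAAAA///8AAAAAAAAAAAD///8AAAAAAAAAAAH///8AAAAAAAAAMAP///8AAAAAAAAf//f///4AAAAAAAH///////4AAAAAAA////////4AAAAAAD////////wAAAAAAP////////wAAAAAAf////////wAAAAAB/////////gAAAAAD/////////gAAAAAP/////////gAAAAAf/////////AAAAAA//////////AAAAAB//////////AAAAAD/////////+AAAAAH/////////+AAAAAP/////////+AAAAAP/////////8AAAAAf/////////wAAAAA//////////gAAAAA/////////+AAAAAB/////////8AAAAAB/////////7/gAAAD////+f/////wAAAD////g//////4AAAH///+B////3/4AAAH///4D////n/8AAAH///gH///4H/8AAAH///gP///wH/8AAAH///wf///gD/8AAAP///4////AD/8AAAP///J////AD/8AAAP//+B///+AD/8AAAH//8D///8AD/8AAAH//8D///4AB/8AAAH//4H///wAB/8AAAH//4H///gAB/8AAAH//wH///gAB/8AAAD//wH///AAB/8AAAD//gH//+AAB/8AAAD//gH//8AAB/8AAAB//hn7/8AAB/4AAAB//Hnz/4AAA/4AAAA//PjD/wAAA/wAAAA//fgD/wAAA/wAAAAf+fgB/gAAA/wAAAAP+fgB/AAAA/gAAAAH+/wB+ABgA/gAAAAD8/wA+ADwA/gAAAAB4/wAYADwAfAAAAAAA/wAAAH4AfAAAAAAA/wAAAH4AeAAAAAAA/wAAAP4AMAAAAAAA/4AAAf4AAAAAAAAA/4AAAf4AAAAAAAAA/4AAA/wAAAAAAAAA/8AAB/wAAAAAAAAA/8AAD/wAAAAAAAAA/8AAD/gAAAAAAAAAf+AAH/gAAAAAAAAAf+AAP/gAAA="/>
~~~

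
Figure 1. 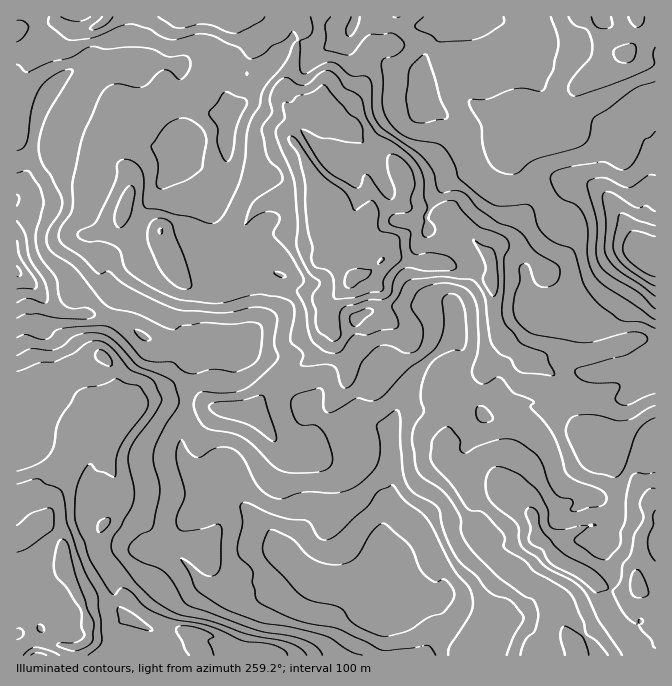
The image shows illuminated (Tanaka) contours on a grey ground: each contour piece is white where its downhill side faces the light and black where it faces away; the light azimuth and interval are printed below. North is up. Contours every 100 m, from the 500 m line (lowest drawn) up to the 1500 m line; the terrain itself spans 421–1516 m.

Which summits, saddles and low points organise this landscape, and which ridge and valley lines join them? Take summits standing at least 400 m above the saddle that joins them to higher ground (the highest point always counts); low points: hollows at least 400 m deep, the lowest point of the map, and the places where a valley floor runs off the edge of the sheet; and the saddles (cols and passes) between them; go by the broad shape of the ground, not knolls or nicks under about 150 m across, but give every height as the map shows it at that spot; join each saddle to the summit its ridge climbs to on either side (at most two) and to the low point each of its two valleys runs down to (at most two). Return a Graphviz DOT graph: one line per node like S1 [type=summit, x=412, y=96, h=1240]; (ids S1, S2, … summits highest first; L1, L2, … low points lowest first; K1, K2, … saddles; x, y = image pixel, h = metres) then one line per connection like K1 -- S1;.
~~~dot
graph terrain {
  S1 [type=summit, x=352, y=278, h=1516];
  S2 [type=summit, x=28, y=535, h=1491];
  L1 [type=low, x=639, y=248, h=421];
  L2 [type=low, x=17, y=272, h=476];
  K1 [type=saddle, x=297, y=38, h=1100];
  K2 [type=saddle, x=187, y=402, h=967];
  K1 -- S1;
  K1 -- L1;
  K1 -- L2;
  K2 -- S1;
  K2 -- S2;
  K2 -- L2;
}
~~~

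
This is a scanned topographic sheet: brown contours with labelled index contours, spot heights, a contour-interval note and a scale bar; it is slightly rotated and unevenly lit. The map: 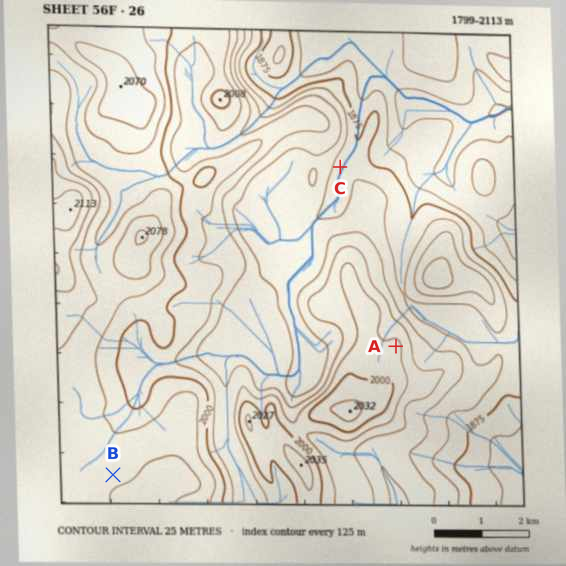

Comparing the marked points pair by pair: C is lower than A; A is lower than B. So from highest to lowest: B A C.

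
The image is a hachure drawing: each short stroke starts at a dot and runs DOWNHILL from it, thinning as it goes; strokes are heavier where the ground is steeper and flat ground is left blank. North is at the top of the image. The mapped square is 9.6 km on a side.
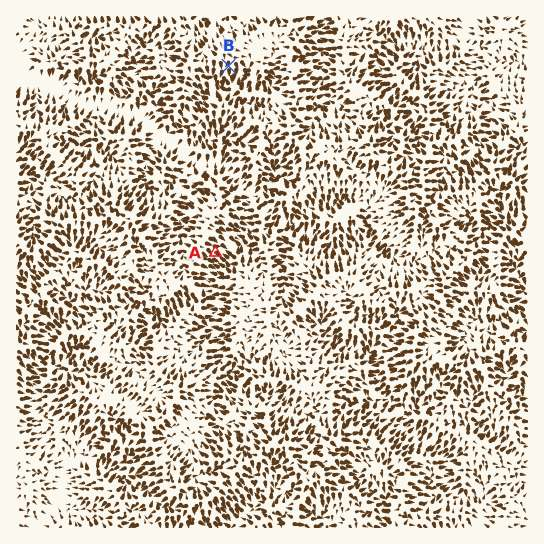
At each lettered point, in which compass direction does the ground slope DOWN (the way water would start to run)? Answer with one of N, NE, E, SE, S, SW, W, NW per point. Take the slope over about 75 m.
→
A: SE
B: S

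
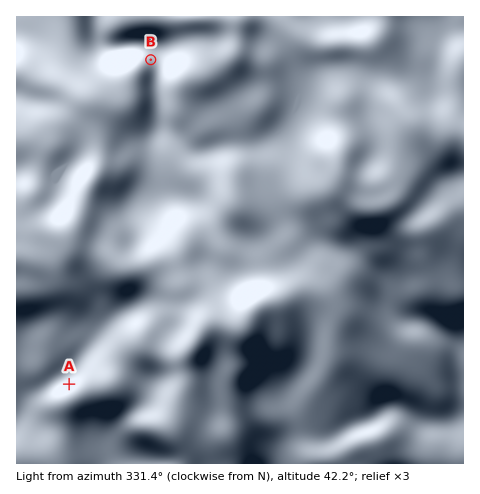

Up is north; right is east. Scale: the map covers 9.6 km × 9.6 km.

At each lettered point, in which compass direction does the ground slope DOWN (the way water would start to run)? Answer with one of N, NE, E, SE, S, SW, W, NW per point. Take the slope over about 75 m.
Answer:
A NW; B NE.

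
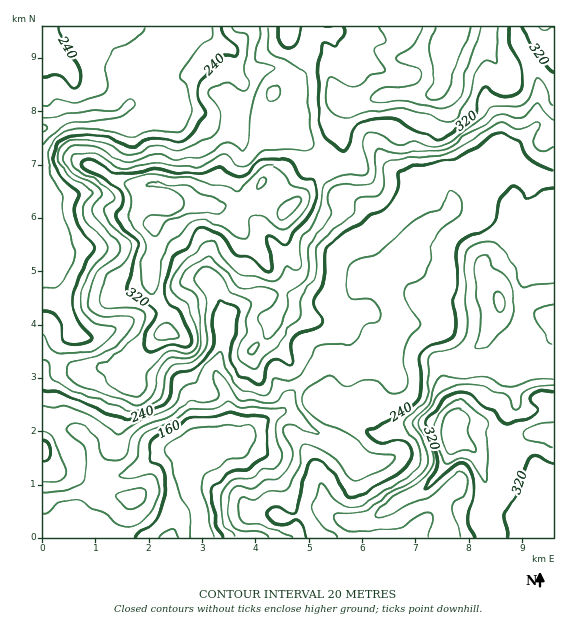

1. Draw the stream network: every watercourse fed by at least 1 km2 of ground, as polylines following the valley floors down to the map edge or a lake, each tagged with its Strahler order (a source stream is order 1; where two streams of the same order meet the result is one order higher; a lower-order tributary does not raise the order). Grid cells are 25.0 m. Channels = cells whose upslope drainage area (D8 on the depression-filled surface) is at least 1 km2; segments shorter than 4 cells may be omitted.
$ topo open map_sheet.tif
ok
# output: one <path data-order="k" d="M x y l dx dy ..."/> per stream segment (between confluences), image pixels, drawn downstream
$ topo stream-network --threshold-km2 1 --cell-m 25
<path data-order="1" d="M260 537l-57 0"/><path data-order="1" d="M536 519l1 1 3 0 13 13 0 4"/><path data-order="1" d="M432 511l-8 9-4 8-3 3 0 2-4 4-10 0"/><path data-order="3" d="M193 468l0 25 7 14 0 4 1 1 0 5 2 2 0 18"/><path data-order="3" d="M193 461l0 7"/><path data-order="1" d="M388 460l-3 1-4 0-1 2-15 0-6-3-15-13-1 0"/><path data-order="1" d="M351 455l-8-8"/><path data-order="1" d="M261 453l-2-1-7 0-11-11-8 0"/><path data-order="2" d="M343 447l-7-6-5-2-3 0-4-3-3 0-5-4-4-1-23-18-6-1"/><path data-order="3" d="M225 441l-13 6-4 0-15 14"/><path data-order="3" d="M233 441l-8 0"/><path data-order="1" d="M81 432l8 8 2 3 0 2 1 2 0 10 1 2 0 5 2 3 8 8 25 0 1-2 3 0 11-6 13-14 3-1 17 0 17 16"/><path data-order="1" d="M508 416l7-7 0-2 1-2 0-25 5-5 0-80 2-2 0-8 1-1 0-3 8-16 0-5-11-11 0-5-4-4 0-3-1-1 0-12 3-3 4-8 0-2 2-4 0-3 3-5 1-10 2-1 0-12-23-23-3 0-1-1-5 0"/><path data-order="1" d="M189 413l0 16 3 7 5 8 0 1-4 4 0 12"/><path data-order="3" d="M283 412l-12 4-16 15-4 1-10 7-2 1-4 0-2 1"/><path data-order="1" d="M393 375l-6-8-3 0-4-3"/><path data-order="3" d="M380 364l-15 0-4 3-36 0-13 10-8 3-15 15-2 12-4 5"/><path data-order="1" d="M103 335l-4 0-2 1-18 0-8-8 0-4-2-1-1-7-3-4 0-3-2-4-3-10-1-2-3-14-1-3-12-12 0-27"/><path data-order="2" d="M224 323l-1 1 0 23-2 1 0 5-1 2-1 10-2 2 0 9 10 17 0 4 1 2 0 40-3 2"/><path data-order="1" d="M227 319l-3 4"/><path data-order="3" d="M392 297l4 15 3 4-2 17-1 2-1 9-4 8 0 3-2 0-9 9"/><path data-order="1" d="M300 296l8 0 1 1 6 0 1 2 29 0 14-14 12 0"/><path data-order="2" d="M371 285l10 4 3 3 4 1 4 4"/><path data-order="1" d="M209 279l0 2 7 7 0 5 4 8 0 3 3 4 1 8 1 1-1 6"/><path data-order="1" d="M361 277l10 8"/><path data-order="2" d="M411 248l0 20-6 9-12 12-1 3 0 5"/><path data-order="1" d="M47 239l-4-2"/><path data-order="1" d="M375 224l21 21 12 0 3 3"/><path data-order="2" d="M437 221l-10 7 0 1-16 16 0 3"/><path data-order="2" d="M452 195l0 14-9 10-6 2"/><path data-order="1" d="M76 193l-25 0 0-1-8-8 0-56"/><path data-order="1" d="M451 191l0 2 1 2"/><path data-order="1" d="M391 164l10 11 4 1 36 36 0 5-4 4"/><path data-order="2" d="M497 152l-6 7-2 4-5 5-9 0-8 4-15 15 0 8"/><path data-order="1" d="M297 136l-4-4 0-47-4-8-6-6"/><path data-order="1" d="M237 131l-2-3-16 0-15-15-23 0-9-9-41 0-2 1"/><path data-order="1" d="M495 111l4 5 0 35-2 1"/><path data-order="2" d="M129 105l-5 6-8 4-13 0-7 2-25 0-7 3-3 3-8 4-8 0-2 1"/><path data-order="2" d="M132 83l0 18-3 4"/><path data-order="2" d="M283 71l-2-2-17 0-7 4-6 7-3 1-5 0-8-9 0-17-4-6-3-2-7-2-4-2-12-12-2-2-12 0-16 16-3 0 0 2-7 8-1 5-9 11-18 5 0 1-5 6"/><path data-order="1" d="M532 63l3 9 1 1 1 11 2 1 0 18-2 1 0 16-1 1 0 3-1 3-23 22-11 0-2 3"/><path data-order="1" d="M352 61l-7-2-6-7-6-16-2-1-16 0-4 4-3 12-5 10-11 11-7 0-2-1"/>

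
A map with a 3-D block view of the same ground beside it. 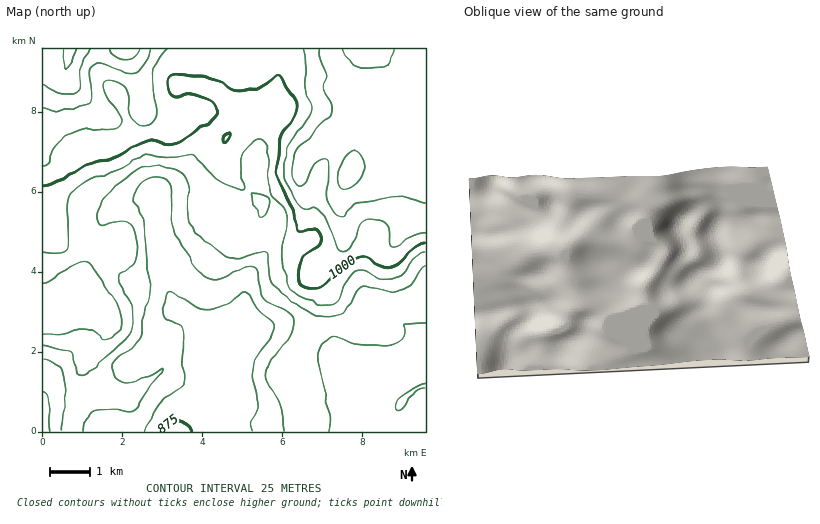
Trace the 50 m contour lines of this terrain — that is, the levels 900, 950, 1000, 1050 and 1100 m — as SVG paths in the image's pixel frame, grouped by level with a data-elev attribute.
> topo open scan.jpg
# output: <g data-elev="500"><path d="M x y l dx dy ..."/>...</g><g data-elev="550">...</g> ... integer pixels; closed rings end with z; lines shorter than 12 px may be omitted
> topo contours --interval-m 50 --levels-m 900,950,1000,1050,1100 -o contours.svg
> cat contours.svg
<g data-elev="900"><path d="M145 432l15-30 6-6 16-8 3-6-3-24 2-20-1-8-5-6-12-5-3-3 1-12 4-10 2-2 4 1 24 15 8 2 18-5 20-13 4 3 11 15 12 10 3 6-2 8-14 20-5 12 0 12 5 26-2 6-6 14 1 8"/><path d="M42 391l5 3 2 6 1 32"/></g><g data-elev="950"><path d="M42 346l28 6 3 4 4 16 3 2 4 1 6-4 18-17 18-14 4-4 2-10-1-20-3-8-8-14-2-6 2-5 10-6 4-6 2-13-1-16-5-7-6-4-6 0-12 4-6 0-2-3-1-6 4-12 10-14 21-17 14-7 24 2 11 4 5 8 2 6-1 22 1 12 4 7 4 6 26 21 8 4 10 0 22-7 4 1 2 4 2 20 4 10 16 14 26 16 14 1 14-4 4-6 10-17 4-4 6 0 22 6 14-2 6-6 12-16 4-2"/></g><g data-elev="1000"><path d="M42 185l16-5 30-17 28-6 24-14 14-3 16 4 8-1 35-23 4-6 0-4-2-6-5-3-16-6-18 2-4-2-3-5-1-8 1-4 3-3 36 2 10 3 14 10 8 1 21-5 15-10 4-1 15 25 2 8-2 8-11 14-4 8-3 30 1 12 15 28 5 22 4 2 14-4 4 3 1 5-2 10-13 9-6 8-2 13 2 7 10 5 10 0 13-14 20-14 7-3 6 0 16 10 12 0 6-5 14-15 12-4"/><path d="M224 142l2 0 3-2 1-4-2-3-4 3z"/></g><g data-elev="1050"><path d="M42 108l20 2 26-6 3-2 1-4-3-24 4-10 7-2 22 9 14 2 4-3 4-5 7-17"/><path d="M319 48l8 28-3 14 8 14 0 6-2 6-10 9-23 25-5 20 3 12 3 3 4 0 12-21 6-5 6-1 2 2 1 4-3 26 1 8 5 11 8 8 4-1 10-10 8-4 32-5 16 1 15 4"/></g><g data-elev="1100"><path d="M63 48l1 18 2 4 4-4 7-18"/></g>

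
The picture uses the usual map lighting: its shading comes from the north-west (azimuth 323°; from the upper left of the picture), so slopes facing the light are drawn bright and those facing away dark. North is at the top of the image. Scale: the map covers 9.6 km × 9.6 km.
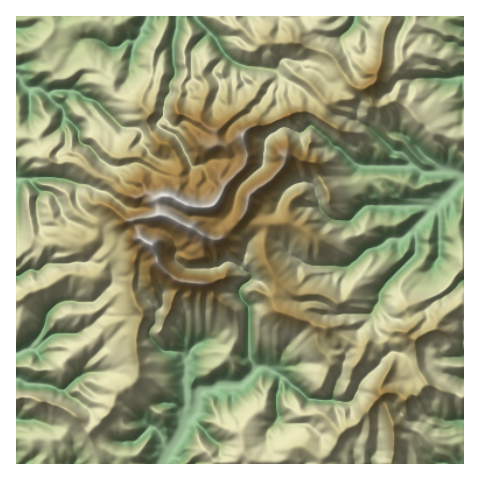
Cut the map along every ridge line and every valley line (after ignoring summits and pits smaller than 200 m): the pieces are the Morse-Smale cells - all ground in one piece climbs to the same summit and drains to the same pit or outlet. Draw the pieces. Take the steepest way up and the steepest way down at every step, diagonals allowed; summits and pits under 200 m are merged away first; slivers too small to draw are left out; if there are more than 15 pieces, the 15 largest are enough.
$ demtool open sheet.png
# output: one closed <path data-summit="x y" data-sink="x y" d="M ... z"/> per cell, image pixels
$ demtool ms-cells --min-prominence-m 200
<path data-summit="168 196" data-sink="162 463" d="M244 214l-23 25-17-3-9-6-34-16-27 7 6 16 7 6-12 15-1 18-2 4 0 11 3 11 7 10 0 6-6 15 0 22 2 7-1 15-6 8-13 6-9 21-19 18-5-2-9-12-17-10-27-8-15 1 0 65 373-1 4-11-1-29-12-28 15-2 10 6 4-4 6 0 11-11-11-19-1-26-8-7-10-1-7 8-8 5-14-1-4 4-3 0-55-28-28-8-4-9 3-21-11-19-3-11 3-27-13-2z"/><path data-summit="168 196" data-sink="463 178" d="M365 87l-8 1-8 11-8 0-14 5-7 14-9-6-14 0-26 11-16 3-7 3-4 5 0 9 3 9-1 12-21 22-11 19-6 2-12 0-29-11-9 3 2 15 9 3 42 22 10 0 23-25 9 8 11 0 2 2-3 14 1 19 13 24-3 14 2 14 30 10 55 28 3 0 4-4 14 1 8-5 7-8 10 1 9 7 19-10 3-8 8-7 18-12 0-165-11 0-22-7-14-11-11-13-10-6-14 6-7 0z"/><path data-summit="168 196" data-sink="17 75" d="M290 16l-273 0-1 121 22 3 12 20 5 3 20-1 13 3 6 9 19 8 16 14 8 2 7-4 6 0 4 4 13-2 23 10 21 0 8-7 6-13-5-11 10-14 0-8-5-7 17-9 9-10 16-3 30-12 14 0 9 6 7-14 24-6 7-10-11-8-14-23-7-5-20-4-15-7-2-9z"/><path data-summit="168 196" data-sink="17 354" d="M133 220l-10 3-10 25-6 5-1 12-9 11-7 1-21-3-24 14-17 4-6 6-6 2 0 98 16 0 27 8 17 10 13 14 20-18 9-21 13-6 6-8 1-15-2-7 0-22 6-15 0-6-7-10-3-11 0-11 2-4 1-18 12-15-7-6-3-10z"/><path data-summit="168 196" data-sink="17 179" d="M31 137l-15 1 1 120 12-10 6-9 8 6 20-1 6-3 19 1 4-2 6-8-2-9 13-16 6 3 11 10 22-2 12-4-2-16-8-4-6 0-7 4-8-2-16-14-19-8-6-9-13-3-20 1-5-3-12-20z"/><path data-summit="168 196" data-sink="463 76" d="M463 16l-47 0-1 8-6 7-7 16 0 15-12 10-12 0-3 9-9 7 6 15 3 3 7 0 14-6 10 6 11 13 14 11 22 7 10-1z"/><path data-summit="168 196" data-sink="463 420" d="M428 385l-3 0-9 10-6 0-4 4-10-6-15 2 12 28 1 29-3 12 73-1 0-65-6-4-13-2z"/><path data-summit="168 196" data-sink="355 17" d="M390 16l-99 0-2 16 3 10 34 10 7 5 14 23 7 6 10 2 7-3 5-7 0-5 5-11 3-28 5-12z"/><path data-summit="168 196" data-sink="17 277" d="M111 207l-4 2-11 14 2 9-3 5-7 5-19-1-6 3-20 1-8-6-4 7-15 12 0 41 4 1 8-8 17-4 24-14 21 3 7-1 9-11 1-12 6-5 10-25 5-2z"/><path data-summit="168 196" data-sink="463 355" d="M463 303l-17 11-8 7-3 8-16 7-4 4 1 25 10 18 19 9 13 2 4 4 2-1z"/><path data-summit="168 196" data-sink="463 178" d="M414 16l-24 1-6 17-3 28-3 10 12 0 12-10 0-15 7-16 6-7z"/><path data-summit="168 196" data-sink="162 463" d="M243 136l-18 10 5 7 0 8-10 14 4 10 22-21 1-12z"/>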